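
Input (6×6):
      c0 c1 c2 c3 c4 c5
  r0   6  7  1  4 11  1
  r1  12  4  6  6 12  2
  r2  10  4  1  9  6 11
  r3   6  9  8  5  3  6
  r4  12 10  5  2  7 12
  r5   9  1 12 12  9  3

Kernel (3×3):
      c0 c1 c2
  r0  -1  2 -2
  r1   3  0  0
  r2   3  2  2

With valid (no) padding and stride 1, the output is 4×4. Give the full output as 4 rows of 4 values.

82 31 36 95
66 61 25 74
80 51 62 40
85 78 89 55

Output[0,0]: The receptive field on the input at this output position is [6 7 1 / 12 4 6 / 10 4 1]. Elementwise product with the kernel and sum: 6·-1 + 7·2 + 1·-2 + 12·3 + 10·3 + 4·2 + 1·2.
Output[0,1]: The receptive field on the input at this output position is [7 1 4 / 4 6 6 / 4 1 9]. Elementwise product with the kernel and sum: 7·-1 + 1·2 + 4·-2 + 4·3 + 4·3 + 1·2 + 9·2.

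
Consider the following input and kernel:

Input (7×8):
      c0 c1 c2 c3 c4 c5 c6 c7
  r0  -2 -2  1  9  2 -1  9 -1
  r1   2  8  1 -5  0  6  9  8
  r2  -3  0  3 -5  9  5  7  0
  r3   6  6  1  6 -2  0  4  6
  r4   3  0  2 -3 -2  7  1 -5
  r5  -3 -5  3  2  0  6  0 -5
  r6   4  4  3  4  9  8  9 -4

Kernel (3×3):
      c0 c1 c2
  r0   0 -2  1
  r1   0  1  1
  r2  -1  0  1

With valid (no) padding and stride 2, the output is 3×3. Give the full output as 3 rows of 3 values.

20 -15 24
9 19 4
-1 12 -7

Output[0,0]: The receptive field on the input at this output position is [-2 -2 1 / 2 8 1 / -3 0 3]. Elementwise product with the kernel and sum: -2·-2 + 1·1 + 8·1 + 1·1 + -3·-1 + 3·1.
Output[0,1]: The receptive field on the input at this output position is [1 9 2 / 1 -5 0 / 3 -5 9]. Elementwise product with the kernel and sum: 9·-2 + 2·1 + -5·1 + 0·1 + 3·-1 + 9·1.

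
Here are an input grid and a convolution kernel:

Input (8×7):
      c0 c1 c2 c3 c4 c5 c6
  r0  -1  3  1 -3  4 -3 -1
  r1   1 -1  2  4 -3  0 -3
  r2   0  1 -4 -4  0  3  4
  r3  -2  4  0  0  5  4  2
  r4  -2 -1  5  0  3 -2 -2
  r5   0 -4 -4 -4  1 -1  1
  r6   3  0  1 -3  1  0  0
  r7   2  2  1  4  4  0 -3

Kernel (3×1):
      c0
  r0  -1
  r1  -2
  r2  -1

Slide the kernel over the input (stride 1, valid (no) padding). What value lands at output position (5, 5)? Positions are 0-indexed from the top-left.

The receptive field on the input at this output position is [-1 / 0 / 0]. Elementwise product with the kernel and sum: -1·-1 + 0·-2 + 0·-1.

1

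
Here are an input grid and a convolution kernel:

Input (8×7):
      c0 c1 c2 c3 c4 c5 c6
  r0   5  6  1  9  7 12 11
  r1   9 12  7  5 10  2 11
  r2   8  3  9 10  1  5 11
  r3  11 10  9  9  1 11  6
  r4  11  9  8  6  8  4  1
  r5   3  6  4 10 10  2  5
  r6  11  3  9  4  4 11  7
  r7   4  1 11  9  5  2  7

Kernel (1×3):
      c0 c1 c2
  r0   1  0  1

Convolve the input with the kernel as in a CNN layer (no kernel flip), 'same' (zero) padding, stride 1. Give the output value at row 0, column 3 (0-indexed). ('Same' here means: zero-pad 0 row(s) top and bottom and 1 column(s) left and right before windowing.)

The receptive field on the zero-padded input at this output position is [1 9 7]. Elementwise product with the kernel and sum: 1·1 + 7·1.

8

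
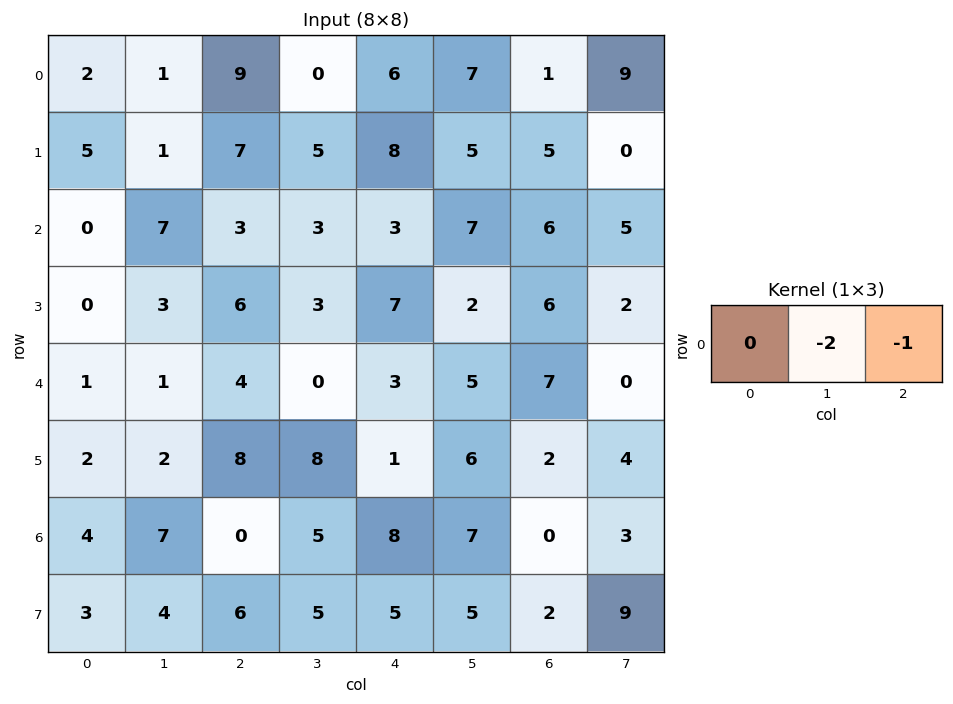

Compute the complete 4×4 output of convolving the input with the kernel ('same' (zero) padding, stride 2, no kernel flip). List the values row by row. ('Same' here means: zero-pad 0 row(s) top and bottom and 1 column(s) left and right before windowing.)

Output[0,0]: The receptive field on the zero-padded input at this output position is [0 2 1]. Elementwise product with the kernel and sum: 2·-2 + 1·-1.
Output[0,1]: The receptive field on the zero-padded input at this output position is [1 9 0]. Elementwise product with the kernel and sum: 9·-2 + 0·-1.

-5 -18 -19 -11
-7 -9 -13 -17
-3 -8 -11 -14
-15 -5 -23 -3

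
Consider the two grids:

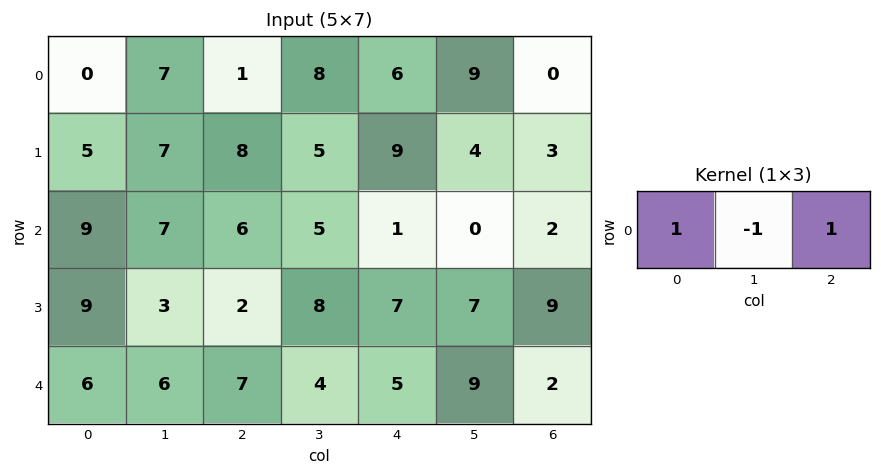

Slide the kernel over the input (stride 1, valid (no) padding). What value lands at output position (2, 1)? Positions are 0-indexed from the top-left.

6

The receptive field on the input at this output position is [7 6 5]. Elementwise product with the kernel and sum: 7·1 + 6·-1 + 5·1.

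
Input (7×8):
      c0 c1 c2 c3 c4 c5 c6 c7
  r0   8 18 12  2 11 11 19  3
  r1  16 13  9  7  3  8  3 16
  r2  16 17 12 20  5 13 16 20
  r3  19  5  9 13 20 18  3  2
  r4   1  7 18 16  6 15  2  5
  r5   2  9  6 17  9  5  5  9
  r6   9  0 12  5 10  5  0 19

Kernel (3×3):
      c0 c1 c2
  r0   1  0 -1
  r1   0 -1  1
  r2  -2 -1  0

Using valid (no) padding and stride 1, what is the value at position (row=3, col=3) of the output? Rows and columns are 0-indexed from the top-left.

The receptive field on the input at this output position is [13 20 18 / 16 6 15 / 17 9 5]. Elementwise product with the kernel and sum: 13·1 + 18·-1 + 6·-1 + 15·1 + 17·-2 + 9·-1.

-39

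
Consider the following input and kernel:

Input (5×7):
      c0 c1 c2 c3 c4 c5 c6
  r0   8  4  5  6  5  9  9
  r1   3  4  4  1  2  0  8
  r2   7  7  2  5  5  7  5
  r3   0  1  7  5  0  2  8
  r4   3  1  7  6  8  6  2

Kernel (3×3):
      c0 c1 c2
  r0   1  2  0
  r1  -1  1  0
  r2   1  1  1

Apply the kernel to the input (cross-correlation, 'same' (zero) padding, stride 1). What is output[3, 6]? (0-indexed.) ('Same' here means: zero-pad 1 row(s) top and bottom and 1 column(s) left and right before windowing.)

The receptive field on the zero-padded input at this output position is [7 5 0 / 2 8 0 / 6 2 0]. Elementwise product with the kernel and sum: 7·1 + 5·2 + 2·-1 + 8·1 + 6·1 + 2·1 + 0·1.

31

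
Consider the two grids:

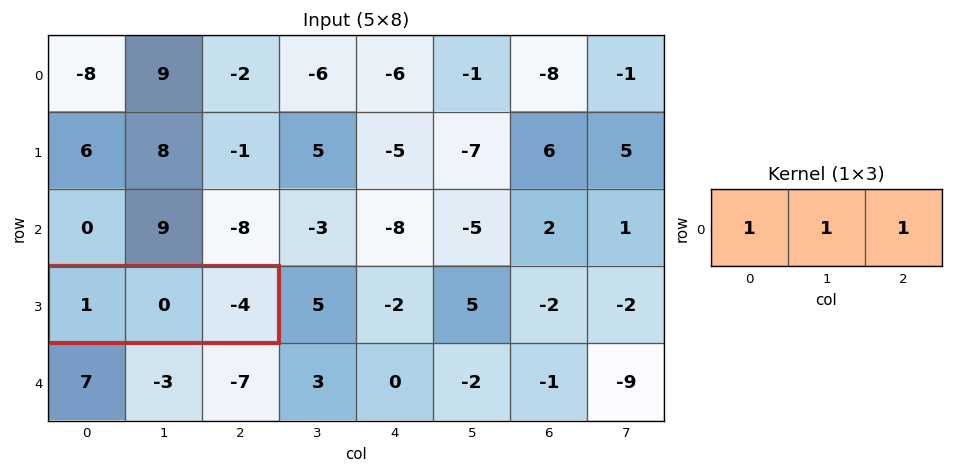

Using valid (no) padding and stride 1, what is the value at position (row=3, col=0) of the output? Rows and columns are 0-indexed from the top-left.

The receptive field on the input at this output position is [1 0 -4]. Elementwise product with the kernel and sum: 1·1 + 0·1 + -4·1.

-3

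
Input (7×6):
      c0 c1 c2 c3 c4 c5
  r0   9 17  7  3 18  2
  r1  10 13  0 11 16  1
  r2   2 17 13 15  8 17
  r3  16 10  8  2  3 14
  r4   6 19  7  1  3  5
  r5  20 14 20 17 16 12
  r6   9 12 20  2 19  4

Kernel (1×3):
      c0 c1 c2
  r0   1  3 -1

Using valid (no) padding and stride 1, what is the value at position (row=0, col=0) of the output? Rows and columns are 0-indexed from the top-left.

The receptive field on the input at this output position is [9 17 7]. Elementwise product with the kernel and sum: 9·1 + 17·3 + 7·-1.

53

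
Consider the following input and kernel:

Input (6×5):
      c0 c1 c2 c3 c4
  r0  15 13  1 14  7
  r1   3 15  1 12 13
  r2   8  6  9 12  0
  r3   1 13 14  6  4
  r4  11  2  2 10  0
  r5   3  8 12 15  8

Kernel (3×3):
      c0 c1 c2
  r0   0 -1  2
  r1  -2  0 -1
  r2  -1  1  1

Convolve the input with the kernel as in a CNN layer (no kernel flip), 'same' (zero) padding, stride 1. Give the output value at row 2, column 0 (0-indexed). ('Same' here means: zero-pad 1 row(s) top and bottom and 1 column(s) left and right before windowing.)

35

The receptive field on the zero-padded input at this output position is [0 3 15 / 0 8 6 / 0 1 13]. Elementwise product with the kernel and sum: 3·-1 + 15·2 + 0·-2 + 6·-1 + 0·-1 + 1·1 + 13·1.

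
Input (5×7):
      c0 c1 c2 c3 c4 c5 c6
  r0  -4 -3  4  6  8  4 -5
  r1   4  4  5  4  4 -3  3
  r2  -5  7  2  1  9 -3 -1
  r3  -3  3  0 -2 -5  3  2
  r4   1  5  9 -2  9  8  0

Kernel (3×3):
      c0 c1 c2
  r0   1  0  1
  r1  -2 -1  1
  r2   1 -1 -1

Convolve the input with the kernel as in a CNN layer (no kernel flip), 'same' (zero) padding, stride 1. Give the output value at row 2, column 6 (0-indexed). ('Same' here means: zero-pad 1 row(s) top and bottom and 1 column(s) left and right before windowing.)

5

The receptive field on the zero-padded input at this output position is [-3 3 0 / -3 -1 0 / 3 2 0]. Elementwise product with the kernel and sum: -3·1 + 0·1 + -3·-2 + -1·-1 + 0·1 + 3·1 + 2·-1 + 0·-1.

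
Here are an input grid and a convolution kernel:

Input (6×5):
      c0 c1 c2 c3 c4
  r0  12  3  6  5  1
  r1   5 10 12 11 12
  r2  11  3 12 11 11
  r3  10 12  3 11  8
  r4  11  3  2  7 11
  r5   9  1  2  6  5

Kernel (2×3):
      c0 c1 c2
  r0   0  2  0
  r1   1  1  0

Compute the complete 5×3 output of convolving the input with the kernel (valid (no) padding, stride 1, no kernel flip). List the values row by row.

Output[0,0]: The receptive field on the input at this output position is [12 3 6 / 5 10 12]. Elementwise product with the kernel and sum: 3·2 + 5·1 + 10·1.
Output[0,1]: The receptive field on the input at this output position is [3 6 5 / 10 12 11]. Elementwise product with the kernel and sum: 6·2 + 10·1 + 12·1.

21 34 33
34 39 45
28 39 36
38 11 31
16 7 22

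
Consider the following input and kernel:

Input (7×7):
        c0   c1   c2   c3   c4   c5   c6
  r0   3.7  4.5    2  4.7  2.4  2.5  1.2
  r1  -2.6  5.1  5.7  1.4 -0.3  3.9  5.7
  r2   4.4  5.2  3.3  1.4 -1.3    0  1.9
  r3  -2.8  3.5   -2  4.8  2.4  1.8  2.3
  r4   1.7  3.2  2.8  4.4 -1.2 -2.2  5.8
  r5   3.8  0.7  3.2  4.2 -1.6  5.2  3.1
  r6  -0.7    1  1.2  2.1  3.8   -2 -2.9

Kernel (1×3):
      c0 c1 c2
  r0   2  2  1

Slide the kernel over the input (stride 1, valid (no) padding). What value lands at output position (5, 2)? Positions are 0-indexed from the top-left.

13.2

The receptive field on the input at this output position is [3.2 4.2 -1.6]. Elementwise product with the kernel and sum: 3.2·2 + 4.2·2 + -1.6·1.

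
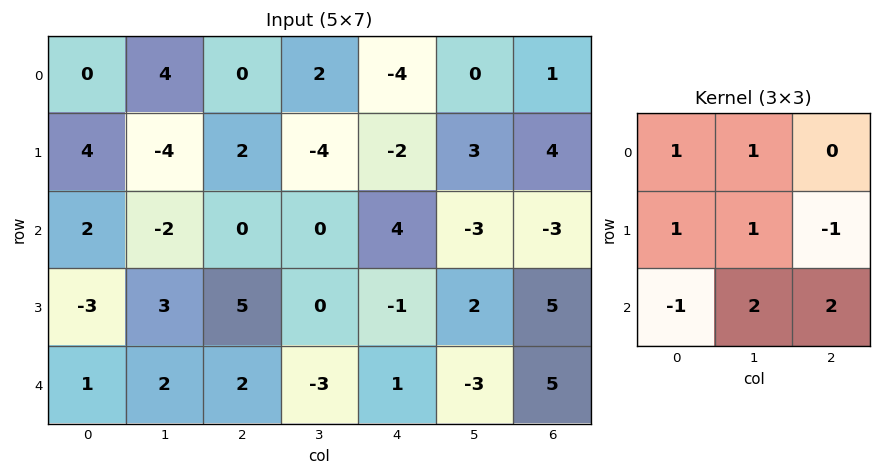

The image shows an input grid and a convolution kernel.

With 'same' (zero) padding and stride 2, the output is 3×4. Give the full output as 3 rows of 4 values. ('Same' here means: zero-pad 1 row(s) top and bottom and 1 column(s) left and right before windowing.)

-4 2 4 6
8 3 3 9
-4 15 0 9

Output[0,0]: The receptive field on the zero-padded input at this output position is [0 0 0 / 0 0 4 / 0 4 -4]. Elementwise product with the kernel and sum: 0·1 + 0·1 + 0·1 + 0·1 + 4·-1 + 0·-1 + 4·2 + -4·2.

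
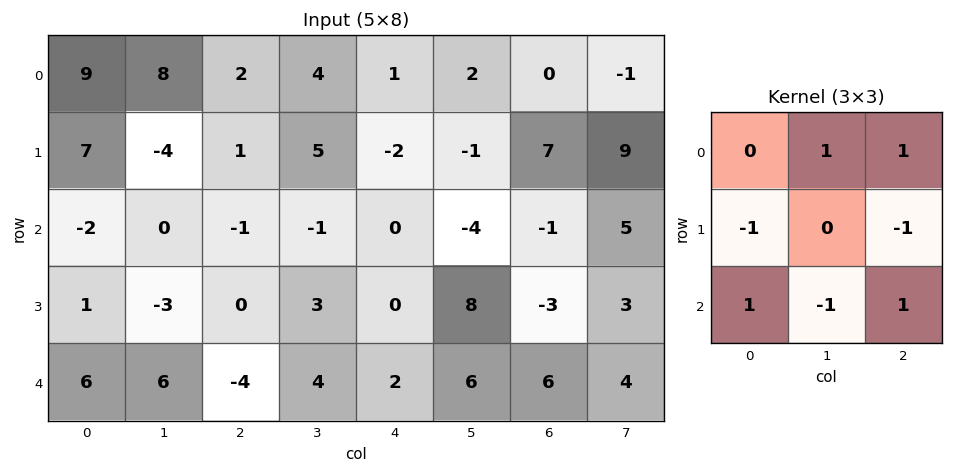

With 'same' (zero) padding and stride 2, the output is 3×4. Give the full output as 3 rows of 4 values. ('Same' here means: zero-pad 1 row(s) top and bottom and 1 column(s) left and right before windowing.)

-19 -12 0 0
-1 7 13 29
-8 -7 -2 -10

Output[0,0]: The receptive field on the zero-padded input at this output position is [0 0 0 / 0 9 8 / 0 7 -4]. Elementwise product with the kernel and sum: 0·1 + 0·1 + 0·-1 + 8·-1 + 0·1 + 7·-1 + -4·1.
Output[0,1]: The receptive field on the zero-padded input at this output position is [0 0 0 / 8 2 4 / -4 1 5]. Elementwise product with the kernel and sum: 0·1 + 0·1 + 8·-1 + 4·-1 + -4·1 + 1·-1 + 5·1.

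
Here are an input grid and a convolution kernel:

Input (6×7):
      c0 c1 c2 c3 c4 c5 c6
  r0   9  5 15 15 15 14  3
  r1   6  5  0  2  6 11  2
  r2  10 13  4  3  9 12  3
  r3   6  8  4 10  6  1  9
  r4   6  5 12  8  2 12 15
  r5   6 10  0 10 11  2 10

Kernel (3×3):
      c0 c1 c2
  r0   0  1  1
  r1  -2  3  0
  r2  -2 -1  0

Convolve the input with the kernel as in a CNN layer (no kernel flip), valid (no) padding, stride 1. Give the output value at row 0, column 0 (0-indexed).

The receptive field on the input at this output position is [9 5 15 / 6 5 0 / 10 13 4]. Elementwise product with the kernel and sum: 5·1 + 15·1 + 6·-2 + 5·3 + 10·-2 + 13·-1.

-10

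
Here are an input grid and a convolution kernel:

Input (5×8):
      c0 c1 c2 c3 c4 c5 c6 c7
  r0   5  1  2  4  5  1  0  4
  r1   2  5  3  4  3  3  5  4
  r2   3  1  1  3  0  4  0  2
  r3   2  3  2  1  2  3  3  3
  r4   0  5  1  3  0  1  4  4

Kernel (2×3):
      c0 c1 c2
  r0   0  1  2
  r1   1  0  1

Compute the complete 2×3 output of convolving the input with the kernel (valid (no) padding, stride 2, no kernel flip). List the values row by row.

Output[0,0]: The receptive field on the input at this output position is [5 1 2 / 2 5 3]. Elementwise product with the kernel and sum: 1·1 + 2·2 + 2·1 + 3·1.

10 20 9
7 7 9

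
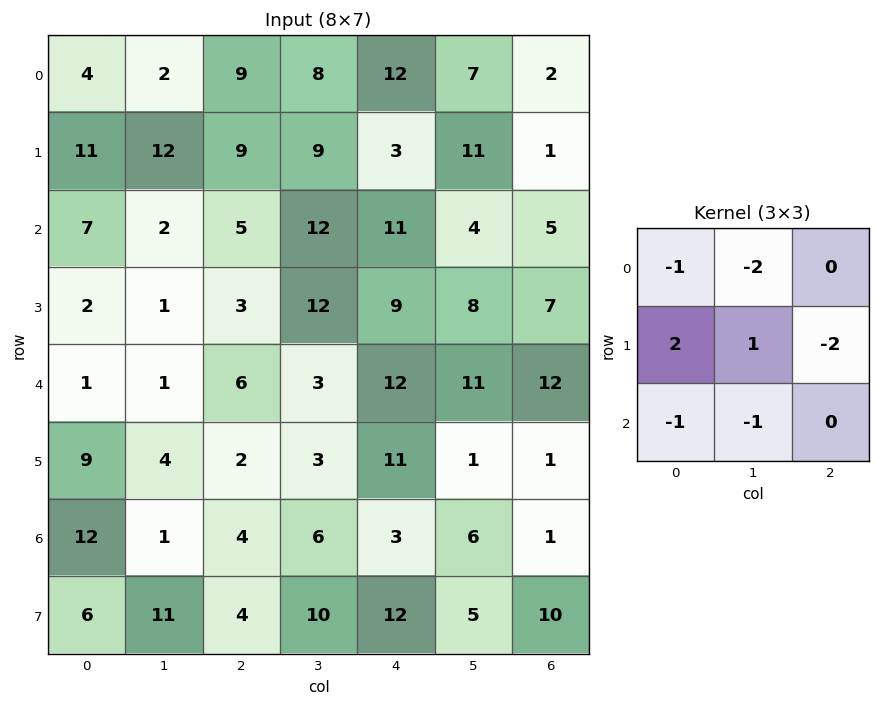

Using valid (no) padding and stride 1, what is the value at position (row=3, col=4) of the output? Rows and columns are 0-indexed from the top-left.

-26

The receptive field on the input at this output position is [9 8 7 / 12 11 12 / 11 1 1]. Elementwise product with the kernel and sum: 9·-1 + 8·-2 + 12·2 + 11·1 + 12·-2 + 11·-1 + 1·-1.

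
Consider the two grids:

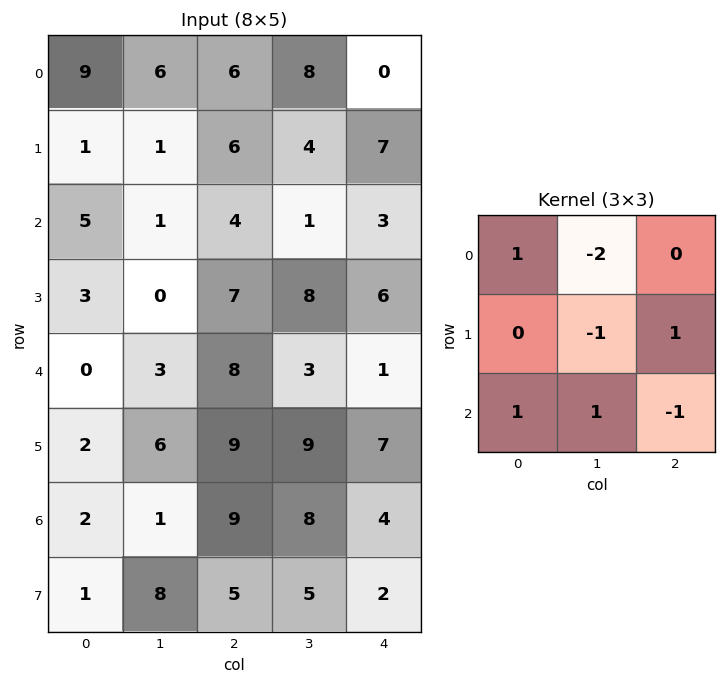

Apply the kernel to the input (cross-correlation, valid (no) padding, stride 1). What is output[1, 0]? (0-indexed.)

The receptive field on the input at this output position is [1 1 6 / 5 1 4 / 3 0 7]. Elementwise product with the kernel and sum: 1·1 + 1·-2 + 1·-1 + 4·1 + 3·1 + 0·1 + 7·-1.

-2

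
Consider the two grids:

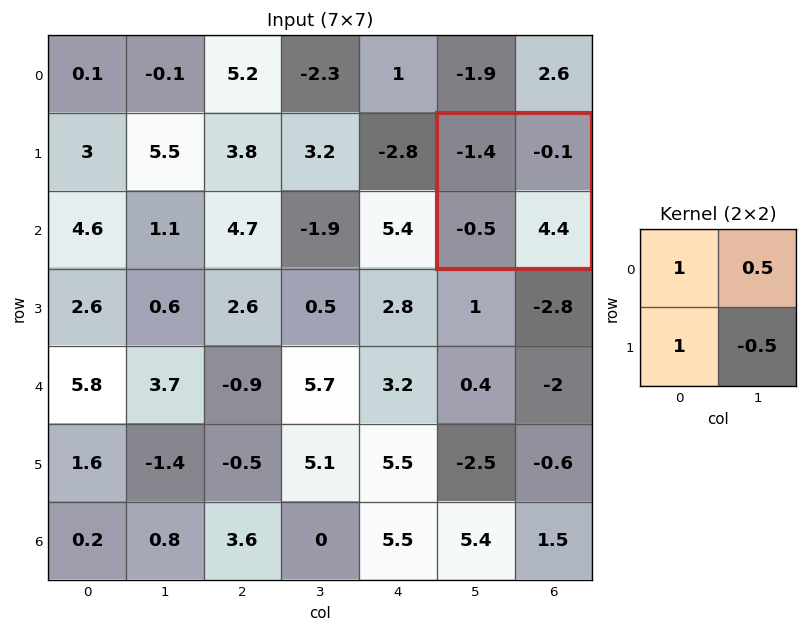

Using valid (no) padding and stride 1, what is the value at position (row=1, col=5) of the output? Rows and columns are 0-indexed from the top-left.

The receptive field on the input at this output position is [-1.4 -0.1 / -0.5 4.4]. Elementwise product with the kernel and sum: -1.4·1 + -0.1·0.5 + -0.5·1 + 4.4·-0.5.

-4.15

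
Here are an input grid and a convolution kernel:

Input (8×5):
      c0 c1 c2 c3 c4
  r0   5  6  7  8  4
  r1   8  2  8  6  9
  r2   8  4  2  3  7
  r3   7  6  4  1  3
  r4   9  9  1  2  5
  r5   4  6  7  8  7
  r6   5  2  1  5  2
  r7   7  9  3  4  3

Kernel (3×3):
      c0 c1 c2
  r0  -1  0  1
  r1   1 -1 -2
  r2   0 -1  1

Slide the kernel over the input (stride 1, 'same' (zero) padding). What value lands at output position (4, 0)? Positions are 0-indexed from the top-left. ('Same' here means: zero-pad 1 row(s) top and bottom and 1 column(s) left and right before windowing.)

The receptive field on the zero-padded input at this output position is [0 7 6 / 0 9 9 / 0 4 6]. Elementwise product with the kernel and sum: 0·-1 + 6·1 + 0·1 + 9·-1 + 9·-2 + 4·-1 + 6·1.

-19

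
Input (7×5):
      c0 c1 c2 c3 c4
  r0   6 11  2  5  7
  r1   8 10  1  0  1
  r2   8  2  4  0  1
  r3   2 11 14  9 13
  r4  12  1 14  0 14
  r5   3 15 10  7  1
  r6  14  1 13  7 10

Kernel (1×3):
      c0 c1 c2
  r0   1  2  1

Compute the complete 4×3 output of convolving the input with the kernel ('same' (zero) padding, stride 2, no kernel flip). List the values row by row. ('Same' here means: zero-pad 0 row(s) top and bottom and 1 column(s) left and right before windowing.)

23 20 19
18 10 2
25 29 28
29 34 27

Output[0,0]: The receptive field on the zero-padded input at this output position is [0 6 11]. Elementwise product with the kernel and sum: 0·1 + 6·2 + 11·1.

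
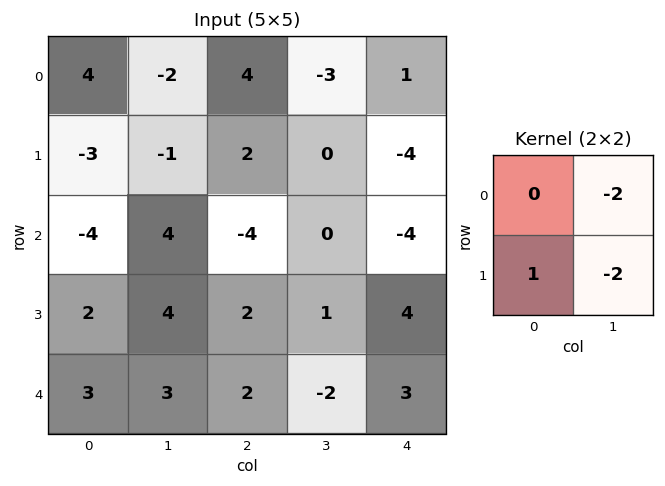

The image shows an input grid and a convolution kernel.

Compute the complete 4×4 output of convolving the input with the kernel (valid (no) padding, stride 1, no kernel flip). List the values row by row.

Output[0,0]: The receptive field on the input at this output position is [4 -2 / -3 -1]. Elementwise product with the kernel and sum: -2·-2 + -3·1 + -1·-2.
Output[0,1]: The receptive field on the input at this output position is [-2 4 / -1 2]. Elementwise product with the kernel and sum: 4·-2 + -1·1 + 2·-2.

3 -13 8 6
-10 8 -4 16
-14 8 0 1
-11 -5 4 -16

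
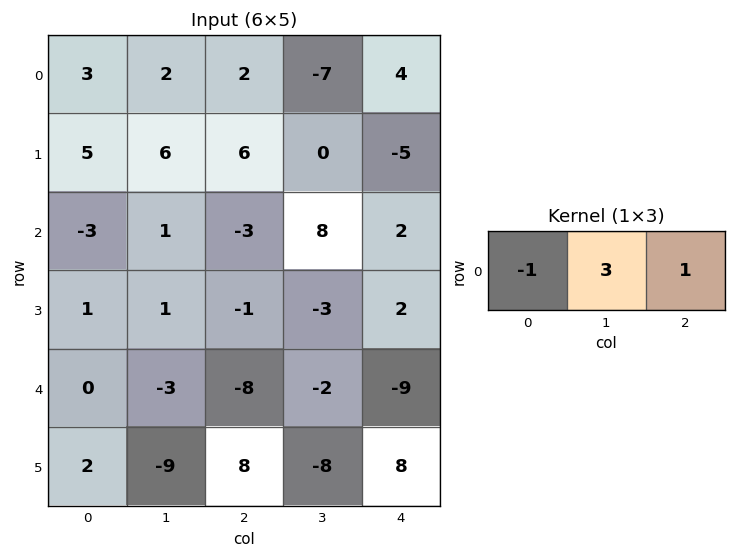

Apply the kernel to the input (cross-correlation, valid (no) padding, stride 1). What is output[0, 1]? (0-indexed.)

The receptive field on the input at this output position is [2 2 -7]. Elementwise product with the kernel and sum: 2·-1 + 2·3 + -7·1.

-3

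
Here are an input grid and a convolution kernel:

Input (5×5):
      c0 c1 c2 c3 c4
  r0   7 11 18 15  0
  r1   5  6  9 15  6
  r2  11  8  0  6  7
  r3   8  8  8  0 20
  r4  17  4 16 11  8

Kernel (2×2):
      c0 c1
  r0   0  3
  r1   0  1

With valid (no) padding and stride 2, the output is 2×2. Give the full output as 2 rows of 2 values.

39 60
32 18

Output[0,0]: The receptive field on the input at this output position is [7 11 / 5 6]. Elementwise product with the kernel and sum: 11·3 + 6·1.
Output[0,1]: The receptive field on the input at this output position is [18 15 / 9 15]. Elementwise product with the kernel and sum: 15·3 + 15·1.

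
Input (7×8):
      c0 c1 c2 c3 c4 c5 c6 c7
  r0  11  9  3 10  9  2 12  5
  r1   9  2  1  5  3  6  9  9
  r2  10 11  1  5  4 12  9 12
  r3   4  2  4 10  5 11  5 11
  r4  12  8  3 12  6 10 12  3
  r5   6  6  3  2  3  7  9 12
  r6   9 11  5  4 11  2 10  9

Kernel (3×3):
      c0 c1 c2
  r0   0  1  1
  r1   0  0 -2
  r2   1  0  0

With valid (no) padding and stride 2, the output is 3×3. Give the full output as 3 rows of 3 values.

Output[0,0]: The receptive field on the input at this output position is [11 9 3 / 9 2 1 / 10 11 1]. Elementwise product with the kernel and sum: 9·1 + 3·1 + 1·-2 + 10·1.
Output[0,1]: The receptive field on the input at this output position is [3 10 9 / 1 5 3 / 1 5 4]. Elementwise product with the kernel and sum: 10·1 + 9·1 + 3·-2 + 1·1.

20 14 0
16 2 17
14 17 15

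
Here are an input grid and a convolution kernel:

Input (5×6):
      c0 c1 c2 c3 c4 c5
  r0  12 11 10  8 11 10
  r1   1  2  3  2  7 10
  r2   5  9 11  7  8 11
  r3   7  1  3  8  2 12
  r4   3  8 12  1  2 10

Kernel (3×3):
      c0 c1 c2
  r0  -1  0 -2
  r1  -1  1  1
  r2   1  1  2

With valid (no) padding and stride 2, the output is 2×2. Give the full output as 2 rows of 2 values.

Output[0,0]: The receptive field on the input at this output position is [12 11 10 / 1 2 3 / 5 9 11]. Elementwise product with the kernel and sum: 12·-1 + 10·-2 + 1·-1 + 2·1 + 3·1 + 5·1 + 9·1 + 11·2.

8 8
5 -3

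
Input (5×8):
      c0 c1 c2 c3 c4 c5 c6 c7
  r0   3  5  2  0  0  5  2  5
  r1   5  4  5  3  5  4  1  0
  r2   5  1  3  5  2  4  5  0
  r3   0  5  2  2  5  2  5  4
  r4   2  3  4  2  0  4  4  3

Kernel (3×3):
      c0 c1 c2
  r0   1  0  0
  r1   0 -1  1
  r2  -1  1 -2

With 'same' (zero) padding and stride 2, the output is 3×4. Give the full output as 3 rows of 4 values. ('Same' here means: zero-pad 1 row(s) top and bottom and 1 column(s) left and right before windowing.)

-1 -7 -1 0
-14 -1 4 -6
1 3 6 1

Output[0,0]: The receptive field on the zero-padded input at this output position is [0 0 0 / 0 3 5 / 0 5 4]. Elementwise product with the kernel and sum: 0·1 + 3·-1 + 5·1 + 0·-1 + 5·1 + 4·-2.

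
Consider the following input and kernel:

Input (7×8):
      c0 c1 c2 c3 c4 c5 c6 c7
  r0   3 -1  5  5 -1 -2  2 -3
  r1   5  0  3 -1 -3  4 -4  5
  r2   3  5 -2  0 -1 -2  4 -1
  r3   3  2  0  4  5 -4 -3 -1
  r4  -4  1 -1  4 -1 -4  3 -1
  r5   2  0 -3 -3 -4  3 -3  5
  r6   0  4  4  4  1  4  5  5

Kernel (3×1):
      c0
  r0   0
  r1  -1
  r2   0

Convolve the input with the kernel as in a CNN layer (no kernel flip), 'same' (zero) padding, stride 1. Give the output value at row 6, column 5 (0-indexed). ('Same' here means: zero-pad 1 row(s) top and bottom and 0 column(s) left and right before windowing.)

The receptive field on the zero-padded input at this output position is [3 / 4 / 0]. Elementwise product with the kernel and sum: 4·-1.

-4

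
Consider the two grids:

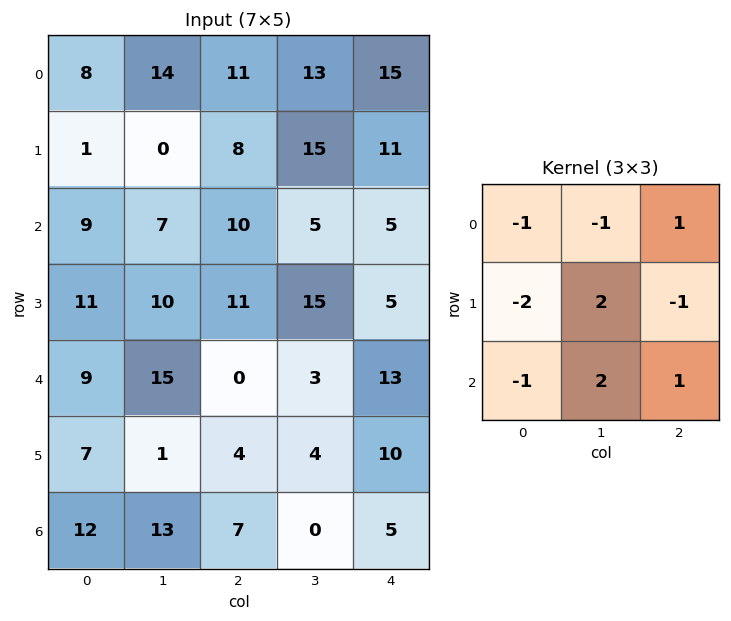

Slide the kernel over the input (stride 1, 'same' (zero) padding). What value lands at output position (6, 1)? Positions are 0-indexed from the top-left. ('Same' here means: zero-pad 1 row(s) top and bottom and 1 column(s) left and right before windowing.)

-9

The receptive field on the zero-padded input at this output position is [7 1 4 / 12 13 7 / 0 0 0]. Elementwise product with the kernel and sum: 7·-1 + 1·-1 + 4·1 + 12·-2 + 13·2 + 7·-1 + 0·-1 + 0·2 + 0·1.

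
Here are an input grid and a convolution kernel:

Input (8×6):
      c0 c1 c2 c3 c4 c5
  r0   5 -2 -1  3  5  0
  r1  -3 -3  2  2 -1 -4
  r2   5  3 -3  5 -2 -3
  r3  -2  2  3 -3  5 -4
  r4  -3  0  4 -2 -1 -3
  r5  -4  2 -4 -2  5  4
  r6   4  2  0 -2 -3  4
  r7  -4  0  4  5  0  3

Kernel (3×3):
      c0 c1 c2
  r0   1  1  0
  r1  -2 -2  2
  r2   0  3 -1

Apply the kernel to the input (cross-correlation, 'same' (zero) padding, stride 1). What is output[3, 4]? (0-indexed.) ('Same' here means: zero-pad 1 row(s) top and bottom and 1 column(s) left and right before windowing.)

-9

The receptive field on the zero-padded input at this output position is [5 -2 -3 / -3 5 -4 / -2 -1 -3]. Elementwise product with the kernel and sum: 5·1 + -2·1 + -3·-2 + 5·-2 + -4·2 + -1·3 + -3·-1.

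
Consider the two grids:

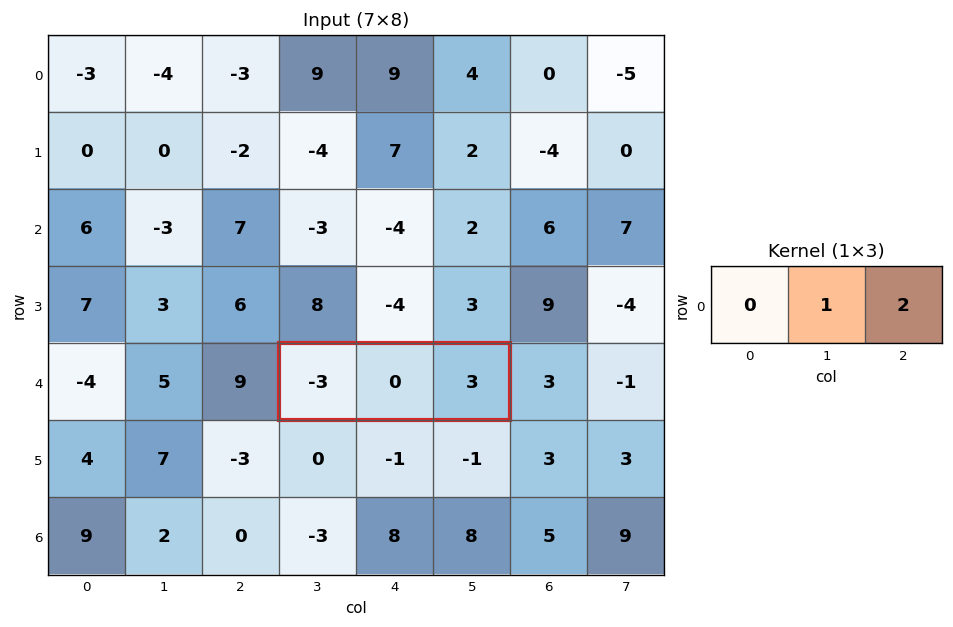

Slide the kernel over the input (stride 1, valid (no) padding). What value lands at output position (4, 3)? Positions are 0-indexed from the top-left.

6

The receptive field on the input at this output position is [-3 0 3]. Elementwise product with the kernel and sum: 0·1 + 3·2.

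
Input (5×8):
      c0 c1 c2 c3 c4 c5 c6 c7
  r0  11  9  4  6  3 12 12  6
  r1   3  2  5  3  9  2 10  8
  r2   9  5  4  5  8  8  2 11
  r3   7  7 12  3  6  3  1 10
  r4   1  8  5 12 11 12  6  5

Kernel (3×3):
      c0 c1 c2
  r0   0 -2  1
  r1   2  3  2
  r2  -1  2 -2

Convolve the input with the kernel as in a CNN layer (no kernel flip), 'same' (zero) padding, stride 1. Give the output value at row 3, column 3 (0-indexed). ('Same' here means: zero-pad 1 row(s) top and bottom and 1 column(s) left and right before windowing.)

The receptive field on the zero-padded input at this output position is [4 5 8 / 12 3 6 / 5 12 11]. Elementwise product with the kernel and sum: 5·-2 + 8·1 + 12·2 + 3·3 + 6·2 + 5·-1 + 12·2 + 11·-2.

40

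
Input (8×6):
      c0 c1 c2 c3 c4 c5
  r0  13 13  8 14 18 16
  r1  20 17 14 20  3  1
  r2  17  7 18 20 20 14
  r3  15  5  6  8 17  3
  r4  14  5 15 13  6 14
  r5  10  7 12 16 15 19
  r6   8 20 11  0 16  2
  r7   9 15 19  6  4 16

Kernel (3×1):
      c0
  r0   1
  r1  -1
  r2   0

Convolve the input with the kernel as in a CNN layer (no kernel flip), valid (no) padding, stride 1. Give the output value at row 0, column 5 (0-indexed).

15

The receptive field on the input at this output position is [16 / 1 / 14]. Elementwise product with the kernel and sum: 16·1 + 1·-1.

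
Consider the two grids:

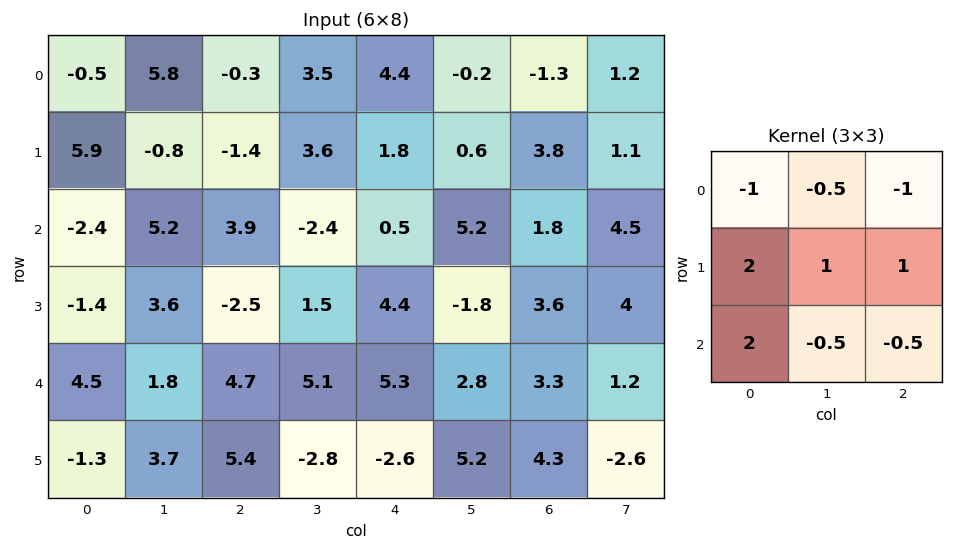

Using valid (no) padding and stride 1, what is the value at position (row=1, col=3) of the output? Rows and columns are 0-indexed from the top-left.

-2.5

The receptive field on the input at this output position is [3.6 1.8 0.6 / -2.4 0.5 5.2 / 1.5 4.4 -1.8]. Elementwise product with the kernel and sum: 3.6·-1 + 1.8·-0.5 + 0.6·-1 + -2.4·2 + 0.5·1 + 5.2·1 + 1.5·2 + 4.4·-0.5 + -1.8·-0.5.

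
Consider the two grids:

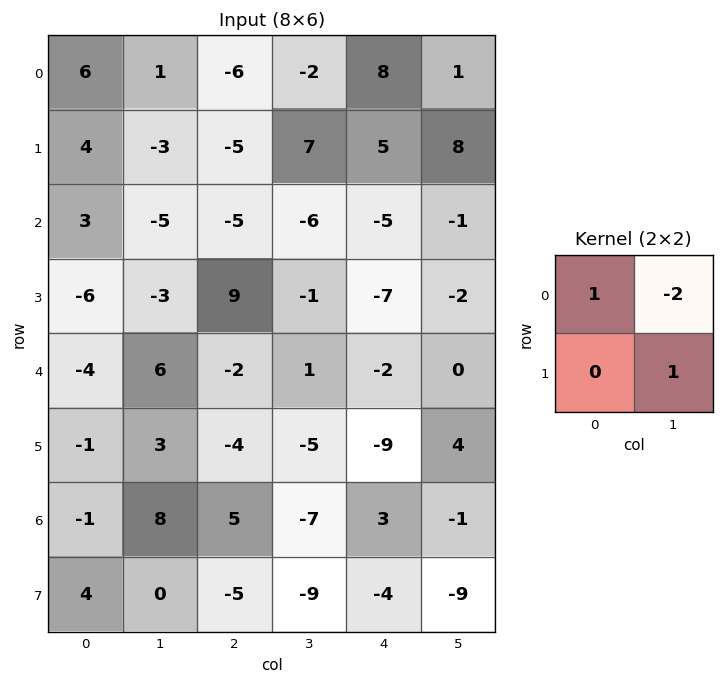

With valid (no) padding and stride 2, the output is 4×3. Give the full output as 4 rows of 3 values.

1 5 14
10 6 -5
-13 -9 2
-17 10 -4

Output[0,0]: The receptive field on the input at this output position is [6 1 / 4 -3]. Elementwise product with the kernel and sum: 6·1 + 1·-2 + -3·1.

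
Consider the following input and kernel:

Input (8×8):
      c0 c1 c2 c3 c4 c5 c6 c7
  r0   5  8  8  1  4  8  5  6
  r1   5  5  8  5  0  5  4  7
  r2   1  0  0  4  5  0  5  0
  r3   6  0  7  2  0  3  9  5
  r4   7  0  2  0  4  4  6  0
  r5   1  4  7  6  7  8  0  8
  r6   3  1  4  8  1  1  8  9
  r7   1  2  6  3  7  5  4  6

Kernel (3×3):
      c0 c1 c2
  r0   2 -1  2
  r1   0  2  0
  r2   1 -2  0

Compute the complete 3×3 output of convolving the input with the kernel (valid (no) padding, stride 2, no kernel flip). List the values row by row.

Output[0,0]: The receptive field on the input at this output position is [5 8 8 / 5 5 8 / 1 0 0]. Elementwise product with the kernel and sum: 5·2 + 8·-1 + 8·2 + 5·2 + 1·1 + 0·-2.
Output[0,1]: The receptive field on the input at this output position is [8 1 4 / 8 5 0 / 0 4 5]. Elementwise product with the kernel and sum: 8·2 + 1·-1 + 4·2 + 5·2 + 0·1 + 4·-2.

29 25 25
9 12 22
27 12 31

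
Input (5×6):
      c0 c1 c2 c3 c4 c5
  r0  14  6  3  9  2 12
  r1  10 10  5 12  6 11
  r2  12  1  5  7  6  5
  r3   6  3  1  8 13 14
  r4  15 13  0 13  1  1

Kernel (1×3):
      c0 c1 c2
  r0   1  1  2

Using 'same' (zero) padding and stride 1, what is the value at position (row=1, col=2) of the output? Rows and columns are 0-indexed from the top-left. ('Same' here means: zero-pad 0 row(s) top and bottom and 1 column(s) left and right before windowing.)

The receptive field on the zero-padded input at this output position is [10 5 12]. Elementwise product with the kernel and sum: 10·1 + 5·1 + 12·2.

39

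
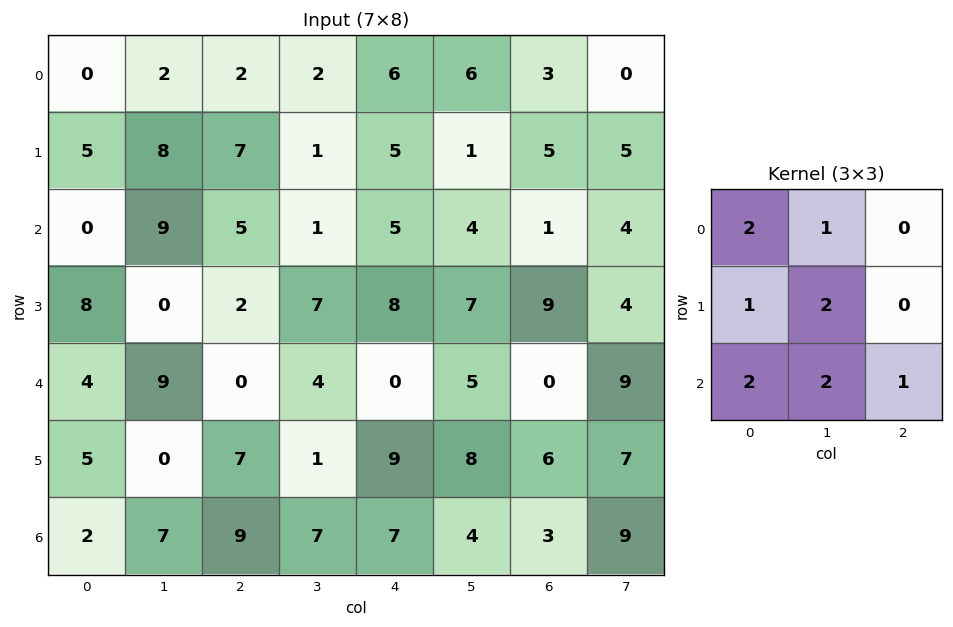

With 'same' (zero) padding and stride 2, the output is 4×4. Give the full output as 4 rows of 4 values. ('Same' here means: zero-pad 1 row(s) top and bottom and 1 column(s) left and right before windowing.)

Output[0,0]: The receptive field on the zero-padded input at this output position is [0 0 0 / 0 0 2 / 0 5 8]. Elementwise product with the kernel and sum: 0·2 + 0·1 + 0·1 + 0·2 + 0·2 + 5·2 + 8·1.

18 37 27 29
21 53 55 49
26 26 54 63
9 32 32 32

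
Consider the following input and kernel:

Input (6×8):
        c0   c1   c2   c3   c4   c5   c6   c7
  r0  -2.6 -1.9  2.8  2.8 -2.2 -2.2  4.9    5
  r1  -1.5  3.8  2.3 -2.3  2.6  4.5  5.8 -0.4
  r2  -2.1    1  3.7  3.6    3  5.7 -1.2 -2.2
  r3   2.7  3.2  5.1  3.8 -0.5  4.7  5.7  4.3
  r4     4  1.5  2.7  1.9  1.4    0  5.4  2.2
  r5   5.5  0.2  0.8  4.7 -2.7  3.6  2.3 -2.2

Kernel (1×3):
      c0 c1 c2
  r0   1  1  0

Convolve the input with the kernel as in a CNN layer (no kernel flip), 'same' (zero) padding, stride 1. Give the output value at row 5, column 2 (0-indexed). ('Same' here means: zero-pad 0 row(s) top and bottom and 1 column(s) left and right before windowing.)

1

The receptive field on the zero-padded input at this output position is [0.2 0.8 4.7]. Elementwise product with the kernel and sum: 0.2·1 + 0.8·1.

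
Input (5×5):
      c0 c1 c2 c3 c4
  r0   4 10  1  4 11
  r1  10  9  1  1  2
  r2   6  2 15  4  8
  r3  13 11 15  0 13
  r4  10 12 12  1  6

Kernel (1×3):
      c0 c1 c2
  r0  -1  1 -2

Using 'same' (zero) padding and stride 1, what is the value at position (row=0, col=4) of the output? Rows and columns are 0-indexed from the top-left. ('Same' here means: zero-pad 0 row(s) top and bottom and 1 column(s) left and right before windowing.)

The receptive field on the zero-padded input at this output position is [4 11 0]. Elementwise product with the kernel and sum: 4·-1 + 11·1 + 0·-2.

7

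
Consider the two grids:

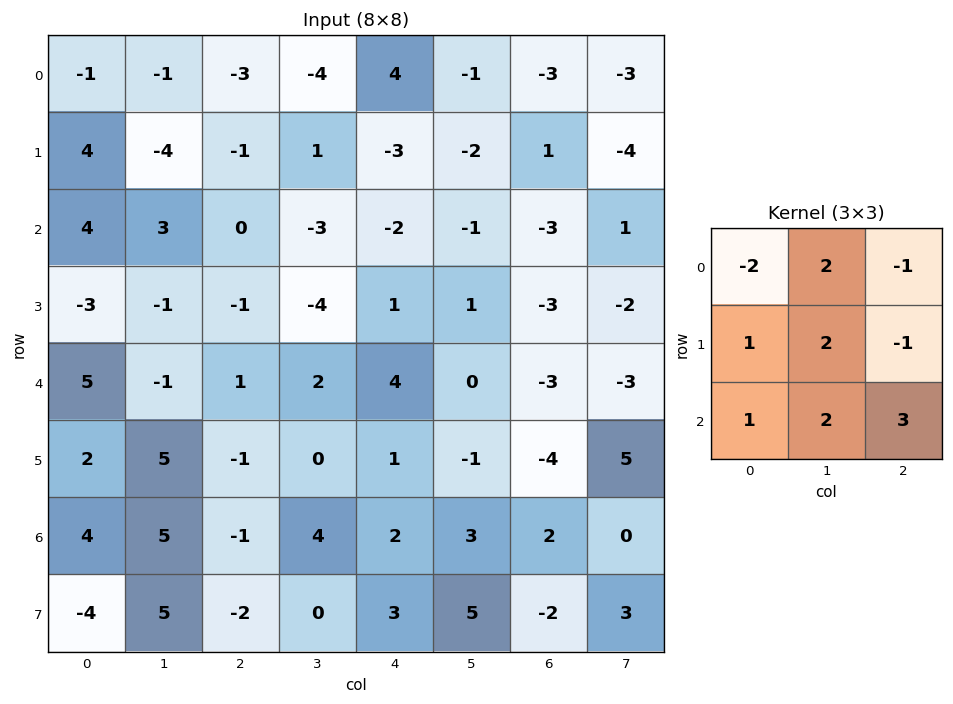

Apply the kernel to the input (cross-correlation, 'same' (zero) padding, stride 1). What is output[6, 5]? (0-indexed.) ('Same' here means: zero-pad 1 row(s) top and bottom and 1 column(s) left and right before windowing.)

13

The receptive field on the zero-padded input at this output position is [1 -1 -4 / 2 3 2 / 3 5 -2]. Elementwise product with the kernel and sum: 1·-2 + -1·2 + -4·-1 + 2·1 + 3·2 + 2·-1 + 3·1 + 5·2 + -2·3.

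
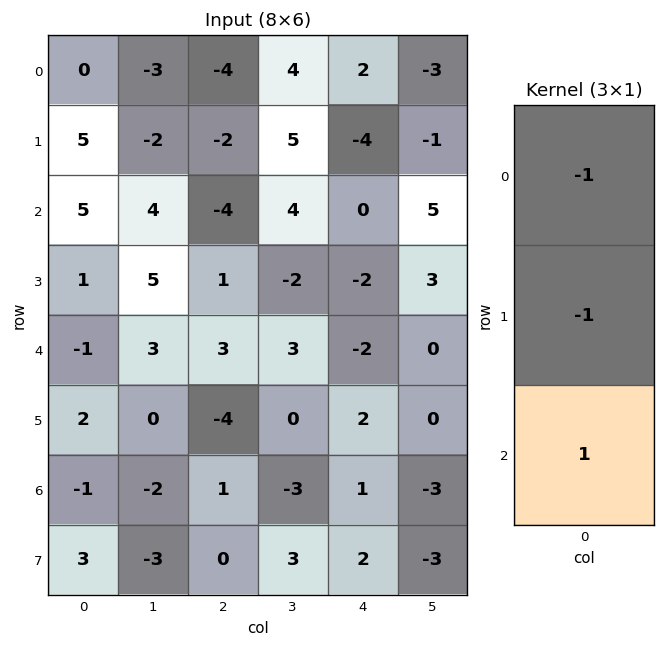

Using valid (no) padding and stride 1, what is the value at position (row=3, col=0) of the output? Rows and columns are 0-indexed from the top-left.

2

The receptive field on the input at this output position is [1 / -1 / 2]. Elementwise product with the kernel and sum: 1·-1 + -1·-1 + 2·1.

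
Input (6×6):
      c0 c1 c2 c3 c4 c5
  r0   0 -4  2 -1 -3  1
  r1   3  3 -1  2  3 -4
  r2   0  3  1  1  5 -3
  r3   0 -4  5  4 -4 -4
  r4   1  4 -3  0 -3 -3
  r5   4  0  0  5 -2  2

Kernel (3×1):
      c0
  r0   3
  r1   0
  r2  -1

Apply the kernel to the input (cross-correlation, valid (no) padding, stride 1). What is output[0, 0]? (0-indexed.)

0

The receptive field on the input at this output position is [0 / 3 / 0]. Elementwise product with the kernel and sum: 0·3 + 0·-1.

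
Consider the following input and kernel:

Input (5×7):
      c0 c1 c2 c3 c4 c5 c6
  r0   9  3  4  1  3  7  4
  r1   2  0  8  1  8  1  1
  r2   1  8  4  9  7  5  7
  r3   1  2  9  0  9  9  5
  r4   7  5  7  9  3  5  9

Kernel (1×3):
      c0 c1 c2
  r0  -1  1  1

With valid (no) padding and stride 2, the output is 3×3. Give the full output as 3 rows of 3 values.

-2 0 8
11 12 5
5 5 11

Output[0,0]: The receptive field on the input at this output position is [9 3 4]. Elementwise product with the kernel and sum: 9·-1 + 3·1 + 4·1.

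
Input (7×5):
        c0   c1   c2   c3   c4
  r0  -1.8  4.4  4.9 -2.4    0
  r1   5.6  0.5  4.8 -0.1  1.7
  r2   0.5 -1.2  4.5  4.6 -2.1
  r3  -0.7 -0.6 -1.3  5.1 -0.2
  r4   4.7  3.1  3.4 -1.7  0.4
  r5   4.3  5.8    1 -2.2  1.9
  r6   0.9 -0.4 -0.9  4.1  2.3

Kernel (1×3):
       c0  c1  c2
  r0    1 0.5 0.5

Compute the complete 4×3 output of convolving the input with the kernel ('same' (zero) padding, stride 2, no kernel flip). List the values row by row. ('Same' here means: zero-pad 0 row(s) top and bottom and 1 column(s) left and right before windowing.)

Output[0,0]: The receptive field on the zero-padded input at this output position is [0 -1.8 4.4]. Elementwise product with the kernel and sum: 0·1 + -1.8·0.5 + 4.4·0.5.
Output[0,1]: The receptive field on the zero-padded input at this output position is [4.4 4.9 -2.4]. Elementwise product with the kernel and sum: 4.4·1 + 4.9·0.5 + -2.4·0.5.

1.3 5.65 -2.4
-0.35 3.35 3.55
3.9 3.95 -1.5
0.25 1.2 5.25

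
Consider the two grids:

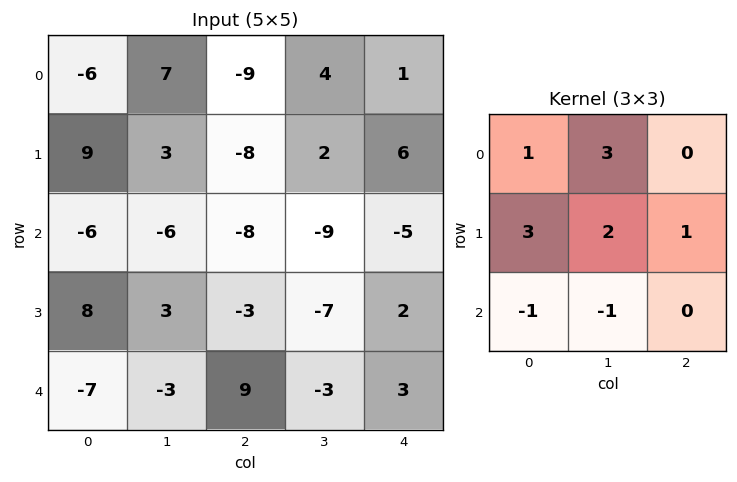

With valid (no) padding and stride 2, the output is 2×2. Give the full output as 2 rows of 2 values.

Output[0,0]: The receptive field on the input at this output position is [-6 7 -9 / 9 3 -8 / -6 -6 -8]. Elementwise product with the kernel and sum: -6·1 + 7·3 + 9·3 + 3·2 + -8·1 + -6·-1 + -6·-1.

52 6
13 -62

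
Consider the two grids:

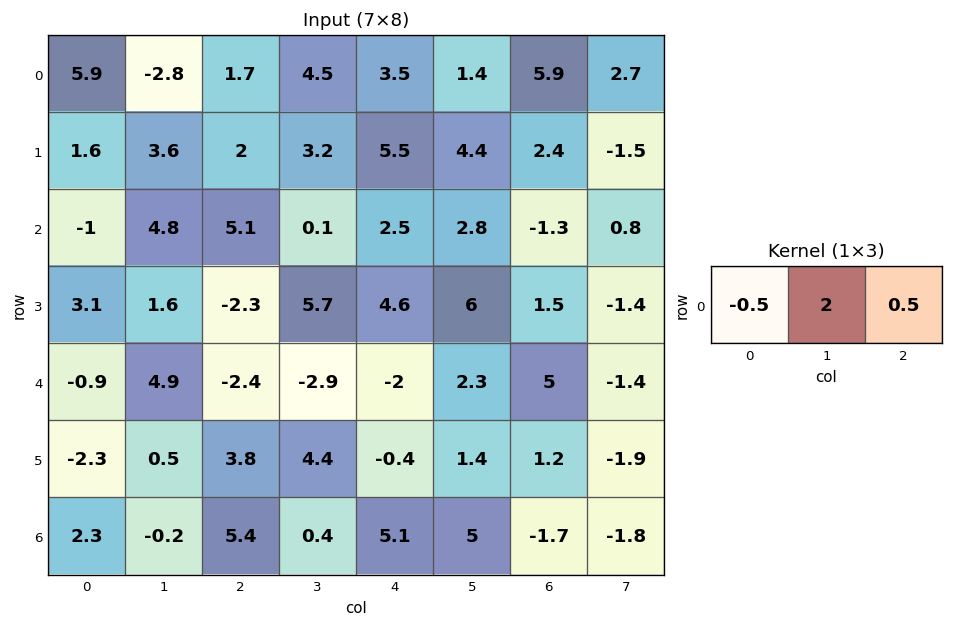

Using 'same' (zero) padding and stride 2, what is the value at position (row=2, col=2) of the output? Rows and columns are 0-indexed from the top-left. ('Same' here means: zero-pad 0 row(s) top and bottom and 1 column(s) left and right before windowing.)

The receptive field on the zero-padded input at this output position is [-2.9 -2 2.3]. Elementwise product with the kernel and sum: -2.9·-0.5 + -2·2 + 2.3·0.5.

-1.4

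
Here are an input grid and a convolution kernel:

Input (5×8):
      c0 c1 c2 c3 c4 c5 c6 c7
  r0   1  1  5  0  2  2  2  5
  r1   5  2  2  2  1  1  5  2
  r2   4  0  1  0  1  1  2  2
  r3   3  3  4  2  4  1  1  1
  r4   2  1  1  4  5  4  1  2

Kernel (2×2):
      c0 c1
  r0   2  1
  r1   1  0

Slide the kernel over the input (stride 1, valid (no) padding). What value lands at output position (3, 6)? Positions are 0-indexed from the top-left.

The receptive field on the input at this output position is [1 1 / 1 2]. Elementwise product with the kernel and sum: 1·2 + 1·1 + 1·1.

4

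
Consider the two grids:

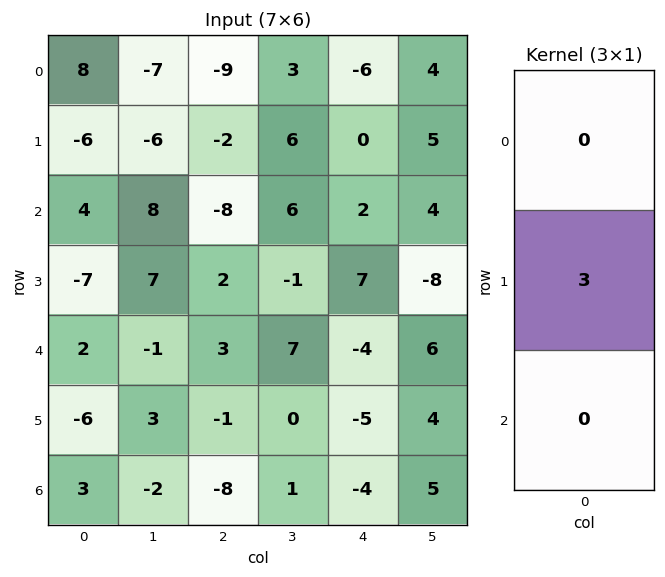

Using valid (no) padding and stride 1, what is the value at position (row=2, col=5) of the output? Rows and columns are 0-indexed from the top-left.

-24

The receptive field on the input at this output position is [4 / -8 / 6]. Elementwise product with the kernel and sum: -8·3.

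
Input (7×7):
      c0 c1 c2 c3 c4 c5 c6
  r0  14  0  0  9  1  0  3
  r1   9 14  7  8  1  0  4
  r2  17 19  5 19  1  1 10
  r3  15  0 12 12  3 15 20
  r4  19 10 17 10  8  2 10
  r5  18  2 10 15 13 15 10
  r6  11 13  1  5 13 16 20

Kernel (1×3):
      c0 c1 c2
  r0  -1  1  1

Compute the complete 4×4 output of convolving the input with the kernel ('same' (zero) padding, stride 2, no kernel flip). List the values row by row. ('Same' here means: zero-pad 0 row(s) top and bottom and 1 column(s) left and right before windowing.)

14 9 -8 3
36 5 -17 9
29 17 0 8
24 -7 24 4

Output[0,0]: The receptive field on the zero-padded input at this output position is [0 14 0]. Elementwise product with the kernel and sum: 0·-1 + 14·1 + 0·1.
Output[0,1]: The receptive field on the zero-padded input at this output position is [0 0 9]. Elementwise product with the kernel and sum: 0·-1 + 0·1 + 9·1.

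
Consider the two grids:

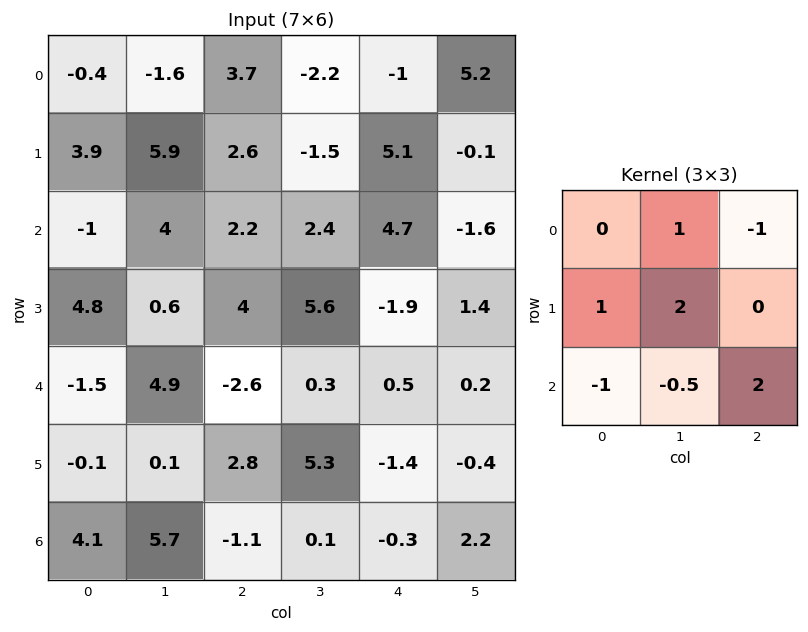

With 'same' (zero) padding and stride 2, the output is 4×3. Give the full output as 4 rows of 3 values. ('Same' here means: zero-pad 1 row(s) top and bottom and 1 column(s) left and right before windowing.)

9.05 -4.4 -5.45
-5.2 21.1 15.15
1.45 7.2 -7.4
8 1 -1.5

Output[0,0]: The receptive field on the zero-padded input at this output position is [0 0 0 / 0 -0.4 -1.6 / 0 3.9 5.9]. Elementwise product with the kernel and sum: 0·1 + 0·-1 + 0·1 + -0.4·2 + 0·-1 + 3.9·-0.5 + 5.9·2.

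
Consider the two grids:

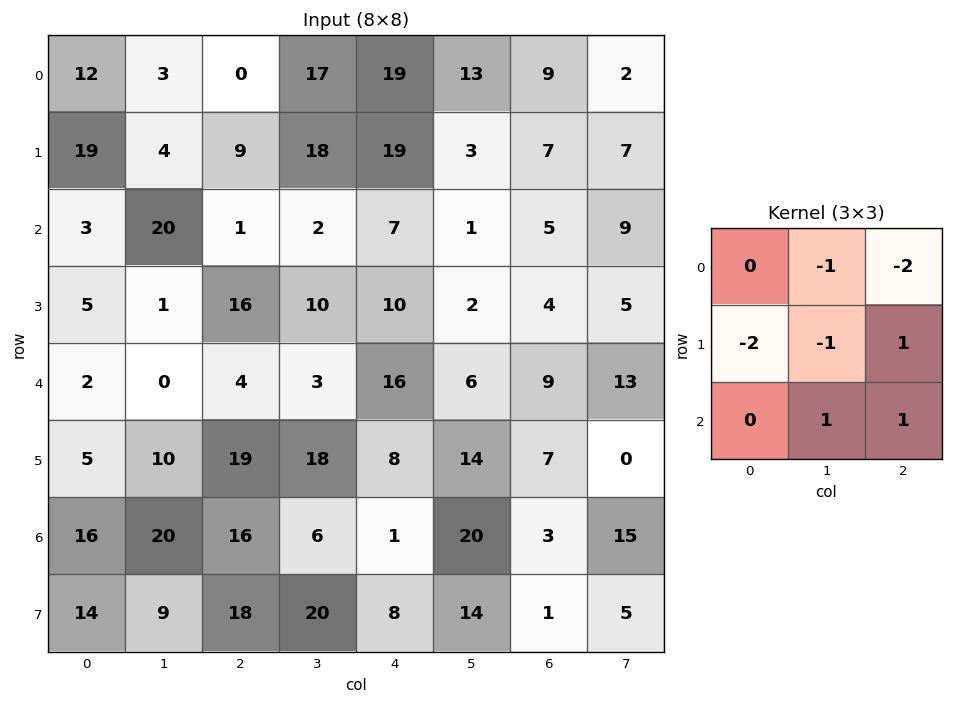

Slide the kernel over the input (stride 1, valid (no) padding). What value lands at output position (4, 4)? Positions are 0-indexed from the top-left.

The receptive field on the input at this output position is [16 6 9 / 8 14 7 / 1 20 3]. Elementwise product with the kernel and sum: 6·-1 + 9·-2 + 8·-2 + 14·-1 + 7·1 + 20·1 + 3·1.

-24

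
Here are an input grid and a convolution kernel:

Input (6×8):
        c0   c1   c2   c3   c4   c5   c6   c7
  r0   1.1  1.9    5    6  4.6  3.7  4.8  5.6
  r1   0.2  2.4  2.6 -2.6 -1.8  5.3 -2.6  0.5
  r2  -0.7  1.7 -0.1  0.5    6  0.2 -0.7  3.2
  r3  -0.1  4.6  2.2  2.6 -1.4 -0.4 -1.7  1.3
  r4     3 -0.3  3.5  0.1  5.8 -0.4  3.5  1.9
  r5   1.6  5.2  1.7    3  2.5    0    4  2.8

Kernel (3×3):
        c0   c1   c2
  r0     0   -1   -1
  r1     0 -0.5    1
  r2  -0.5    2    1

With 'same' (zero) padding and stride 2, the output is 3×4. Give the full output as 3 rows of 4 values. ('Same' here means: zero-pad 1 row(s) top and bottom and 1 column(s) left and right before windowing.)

4.15 4.9 4.4 -4.15
3.85 5.25 -10.8 3.75
2.1 -2.65 2 11.35

Output[0,0]: The receptive field on the zero-padded input at this output position is [0 0 0 / 0 1.1 1.9 / 0 0.2 2.4]. Elementwise product with the kernel and sum: 0·-1 + 0·-1 + 1.1·-0.5 + 1.9·1 + 0·-0.5 + 0.2·2 + 2.4·1.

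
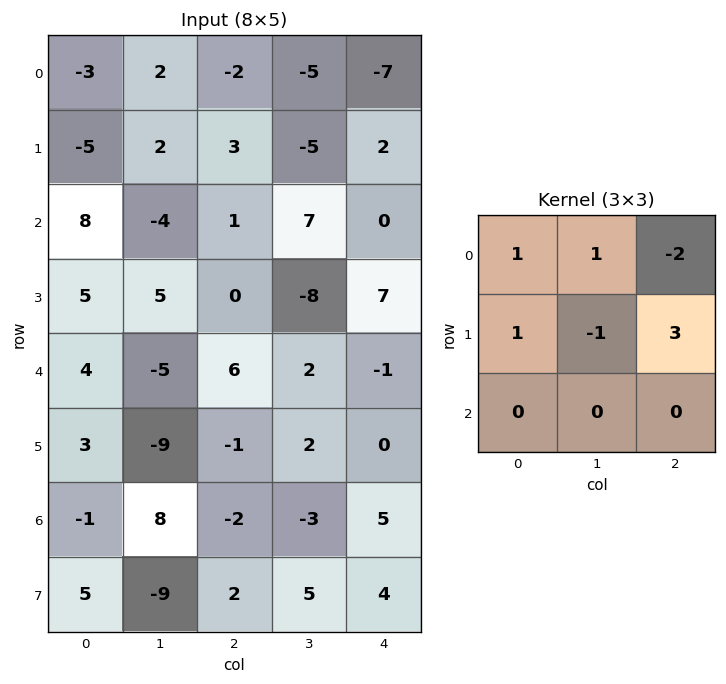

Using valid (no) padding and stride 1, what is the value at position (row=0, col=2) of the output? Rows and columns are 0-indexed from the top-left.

The receptive field on the input at this output position is [-2 -5 -7 / 3 -5 2 / 1 7 0]. Elementwise product with the kernel and sum: -2·1 + -5·1 + -7·-2 + 3·1 + -5·-1 + 2·3.

21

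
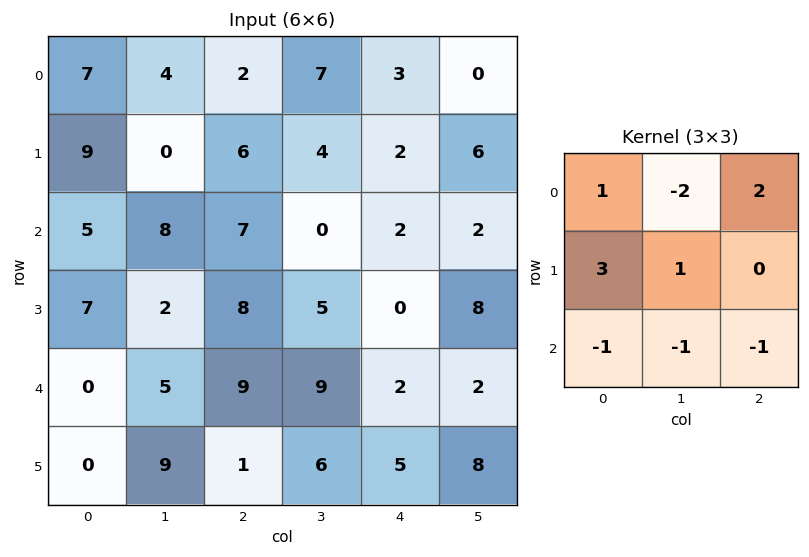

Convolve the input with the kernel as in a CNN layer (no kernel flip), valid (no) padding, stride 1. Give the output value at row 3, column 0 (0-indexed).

14

The receptive field on the input at this output position is [7 2 8 / 0 5 9 / 0 9 1]. Elementwise product with the kernel and sum: 7·1 + 2·-2 + 8·2 + 0·3 + 5·1 + 0·-1 + 9·-1 + 1·-1.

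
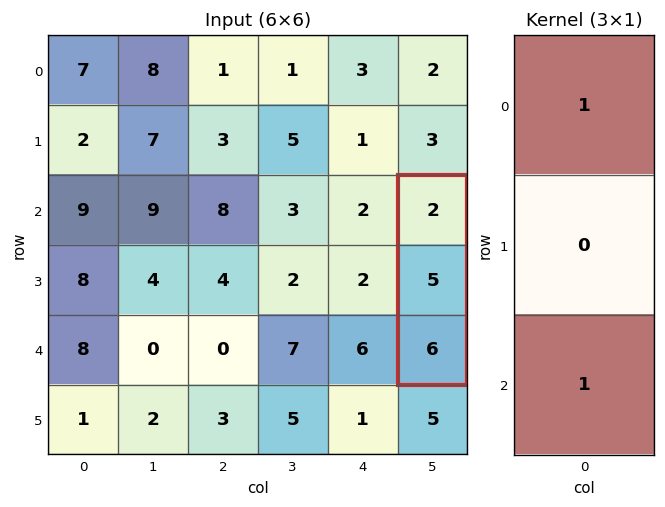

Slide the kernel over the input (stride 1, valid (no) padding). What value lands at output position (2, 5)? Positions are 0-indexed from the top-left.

The receptive field on the input at this output position is [2 / 5 / 6]. Elementwise product with the kernel and sum: 2·1 + 6·1.

8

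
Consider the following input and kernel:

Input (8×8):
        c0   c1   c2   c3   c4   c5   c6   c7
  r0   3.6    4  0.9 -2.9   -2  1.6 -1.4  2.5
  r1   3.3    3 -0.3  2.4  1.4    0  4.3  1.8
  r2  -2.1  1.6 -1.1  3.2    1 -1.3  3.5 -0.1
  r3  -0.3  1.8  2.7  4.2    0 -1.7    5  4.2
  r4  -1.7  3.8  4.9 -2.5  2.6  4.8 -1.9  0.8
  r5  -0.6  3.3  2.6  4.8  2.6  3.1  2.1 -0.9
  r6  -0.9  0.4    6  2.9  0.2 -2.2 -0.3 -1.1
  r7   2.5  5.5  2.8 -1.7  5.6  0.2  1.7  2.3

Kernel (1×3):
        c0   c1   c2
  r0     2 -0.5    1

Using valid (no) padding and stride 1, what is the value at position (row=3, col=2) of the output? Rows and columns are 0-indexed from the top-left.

The receptive field on the input at this output position is [2.7 4.2 0]. Elementwise product with the kernel and sum: 2.7·2 + 4.2·-0.5 + 0·1.

3.3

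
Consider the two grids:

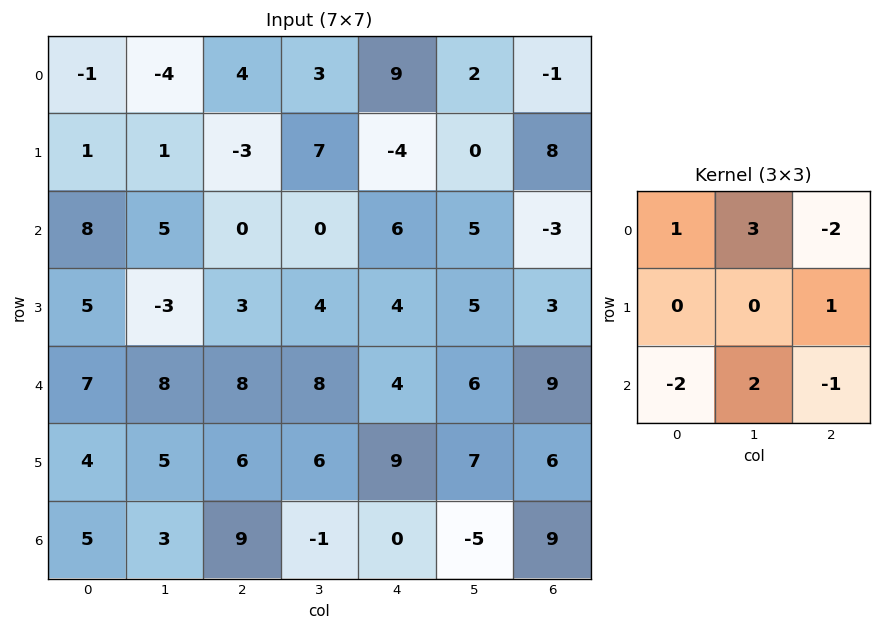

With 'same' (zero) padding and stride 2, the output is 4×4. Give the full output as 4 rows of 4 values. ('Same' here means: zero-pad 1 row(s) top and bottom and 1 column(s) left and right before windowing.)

-3 -12 -20 16
19 -14 -5 20
32 2 11 12
5 10 14 25

Output[0,0]: The receptive field on the zero-padded input at this output position is [0 0 0 / 0 -1 -4 / 0 1 1]. Elementwise product with the kernel and sum: 0·1 + 0·3 + 0·-2 + -4·1 + 0·-2 + 1·2 + 1·-1.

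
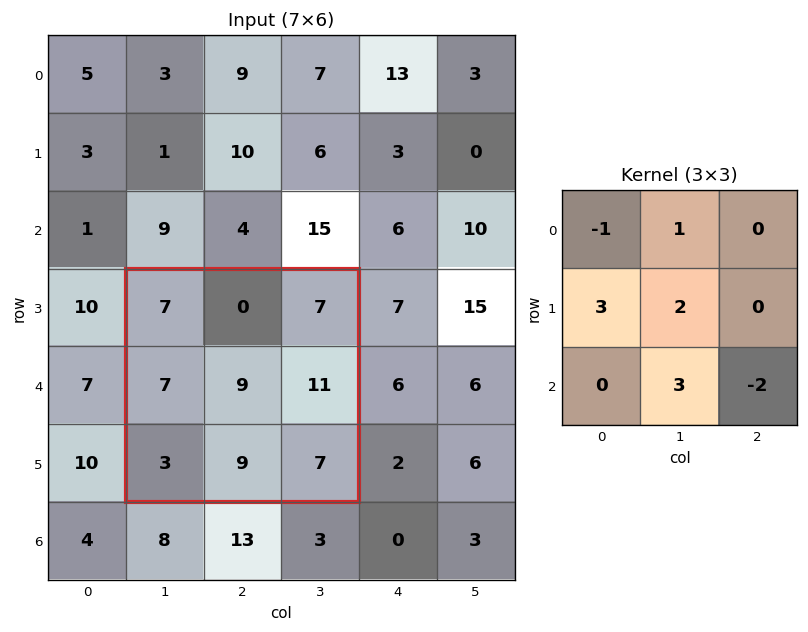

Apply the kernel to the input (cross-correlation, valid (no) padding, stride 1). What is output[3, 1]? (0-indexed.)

45

The receptive field on the input at this output position is [7 0 7 / 7 9 11 / 3 9 7]. Elementwise product with the kernel and sum: 7·-1 + 0·1 + 7·3 + 9·2 + 9·3 + 7·-2.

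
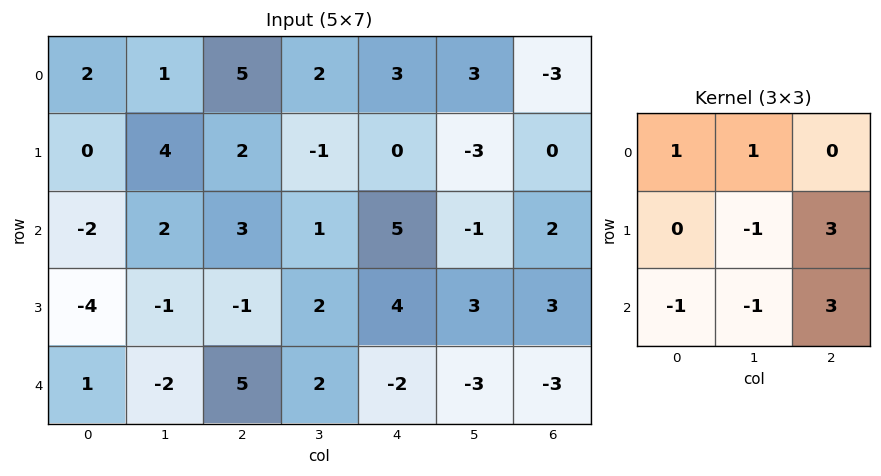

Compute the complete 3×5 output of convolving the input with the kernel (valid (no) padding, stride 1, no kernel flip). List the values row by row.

Output[0,0]: The receptive field on the input at this output position is [2 1 5 / 0 4 2 / -2 2 3]. Elementwise product with the kernel and sum: 2·1 + 1·1 + 4·-1 + 2·3 + -2·-1 + 2·-1 + 3·3.

14 -1 19 -13 11
13 14 26 -6 6
14 15 1 2 6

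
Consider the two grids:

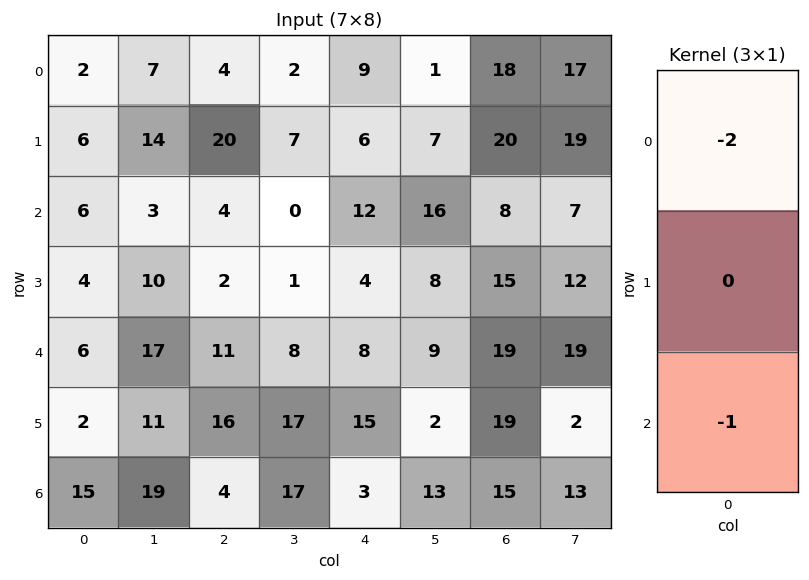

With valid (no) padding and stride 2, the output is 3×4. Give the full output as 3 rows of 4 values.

-10 -12 -30 -44
-18 -19 -32 -35
-27 -26 -19 -53

Output[0,0]: The receptive field on the input at this output position is [2 / 6 / 6]. Elementwise product with the kernel and sum: 2·-2 + 6·-1.
Output[0,1]: The receptive field on the input at this output position is [4 / 20 / 4]. Elementwise product with the kernel and sum: 4·-2 + 4·-1.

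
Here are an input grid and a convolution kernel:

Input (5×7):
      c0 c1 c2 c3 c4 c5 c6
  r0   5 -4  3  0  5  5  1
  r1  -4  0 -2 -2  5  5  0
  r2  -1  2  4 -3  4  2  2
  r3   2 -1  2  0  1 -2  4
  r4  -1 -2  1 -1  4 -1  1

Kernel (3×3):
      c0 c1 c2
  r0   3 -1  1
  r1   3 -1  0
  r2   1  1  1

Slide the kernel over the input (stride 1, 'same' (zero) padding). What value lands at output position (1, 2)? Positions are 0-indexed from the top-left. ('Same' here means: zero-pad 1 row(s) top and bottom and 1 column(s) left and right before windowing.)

The receptive field on the zero-padded input at this output position is [-4 3 0 / 0 -2 -2 / 2 4 -3]. Elementwise product with the kernel and sum: -4·3 + 3·-1 + 0·1 + 0·3 + -2·-1 + 2·1 + 4·1 + -3·1.

-10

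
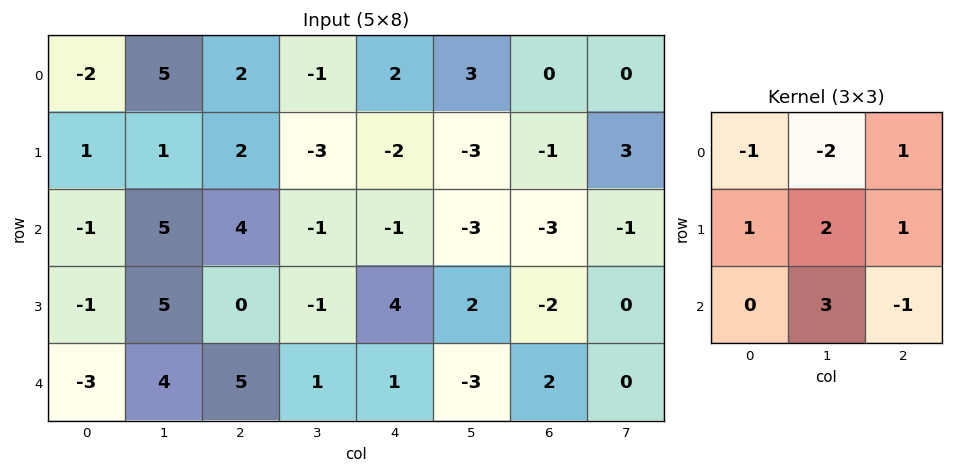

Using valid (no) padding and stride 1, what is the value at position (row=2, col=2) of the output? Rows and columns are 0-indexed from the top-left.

1

The receptive field on the input at this output position is [4 -1 -1 / 0 -1 4 / 5 1 1]. Elementwise product with the kernel and sum: 4·-1 + -1·-2 + -1·1 + 0·1 + -1·2 + 4·1 + 1·3 + 1·-1.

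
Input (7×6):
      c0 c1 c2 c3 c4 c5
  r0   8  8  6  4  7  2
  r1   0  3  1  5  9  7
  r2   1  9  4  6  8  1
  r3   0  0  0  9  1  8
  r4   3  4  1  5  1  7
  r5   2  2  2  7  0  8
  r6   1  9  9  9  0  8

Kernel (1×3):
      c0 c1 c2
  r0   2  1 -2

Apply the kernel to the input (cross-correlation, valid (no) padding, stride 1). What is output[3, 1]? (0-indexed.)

-18

The receptive field on the input at this output position is [0 0 9]. Elementwise product with the kernel and sum: 0·2 + 0·1 + 9·-2.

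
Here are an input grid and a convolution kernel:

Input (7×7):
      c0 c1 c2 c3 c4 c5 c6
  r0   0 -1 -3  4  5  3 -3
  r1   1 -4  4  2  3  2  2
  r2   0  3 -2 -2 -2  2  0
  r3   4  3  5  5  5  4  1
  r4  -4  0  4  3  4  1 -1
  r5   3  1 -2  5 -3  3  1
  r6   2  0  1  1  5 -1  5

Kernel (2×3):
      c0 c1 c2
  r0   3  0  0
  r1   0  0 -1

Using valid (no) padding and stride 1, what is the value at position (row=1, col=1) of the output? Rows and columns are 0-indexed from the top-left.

-10

The receptive field on the input at this output position is [-4 4 2 / 3 -2 -2]. Elementwise product with the kernel and sum: -4·3 + -2·-1.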